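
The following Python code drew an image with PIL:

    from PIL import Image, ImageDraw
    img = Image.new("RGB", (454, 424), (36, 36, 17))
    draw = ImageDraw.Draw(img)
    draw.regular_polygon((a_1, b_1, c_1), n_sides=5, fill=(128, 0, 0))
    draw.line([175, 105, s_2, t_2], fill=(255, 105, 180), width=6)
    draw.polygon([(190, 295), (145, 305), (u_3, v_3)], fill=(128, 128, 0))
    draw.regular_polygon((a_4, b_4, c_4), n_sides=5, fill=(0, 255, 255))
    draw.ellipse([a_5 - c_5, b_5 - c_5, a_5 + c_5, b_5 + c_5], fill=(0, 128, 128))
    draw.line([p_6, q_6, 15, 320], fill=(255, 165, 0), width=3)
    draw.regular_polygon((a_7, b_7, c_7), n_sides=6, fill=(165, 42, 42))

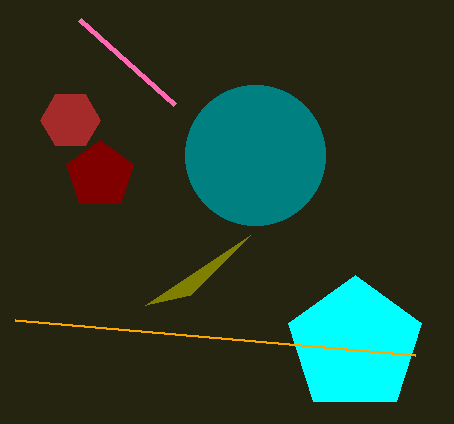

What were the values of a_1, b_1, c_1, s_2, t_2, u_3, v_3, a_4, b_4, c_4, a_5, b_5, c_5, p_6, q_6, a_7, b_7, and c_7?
a_1 = 100, b_1 = 175, c_1 = 35, s_2 = 80, t_2 = 20, u_3 = 250, v_3 = 235, a_4 = 355, b_4 = 345, c_4 = 70, a_5 = 255, b_5 = 155, c_5 = 70, p_6 = 415, q_6 = 355, a_7 = 70, b_7 = 120, c_7 = 30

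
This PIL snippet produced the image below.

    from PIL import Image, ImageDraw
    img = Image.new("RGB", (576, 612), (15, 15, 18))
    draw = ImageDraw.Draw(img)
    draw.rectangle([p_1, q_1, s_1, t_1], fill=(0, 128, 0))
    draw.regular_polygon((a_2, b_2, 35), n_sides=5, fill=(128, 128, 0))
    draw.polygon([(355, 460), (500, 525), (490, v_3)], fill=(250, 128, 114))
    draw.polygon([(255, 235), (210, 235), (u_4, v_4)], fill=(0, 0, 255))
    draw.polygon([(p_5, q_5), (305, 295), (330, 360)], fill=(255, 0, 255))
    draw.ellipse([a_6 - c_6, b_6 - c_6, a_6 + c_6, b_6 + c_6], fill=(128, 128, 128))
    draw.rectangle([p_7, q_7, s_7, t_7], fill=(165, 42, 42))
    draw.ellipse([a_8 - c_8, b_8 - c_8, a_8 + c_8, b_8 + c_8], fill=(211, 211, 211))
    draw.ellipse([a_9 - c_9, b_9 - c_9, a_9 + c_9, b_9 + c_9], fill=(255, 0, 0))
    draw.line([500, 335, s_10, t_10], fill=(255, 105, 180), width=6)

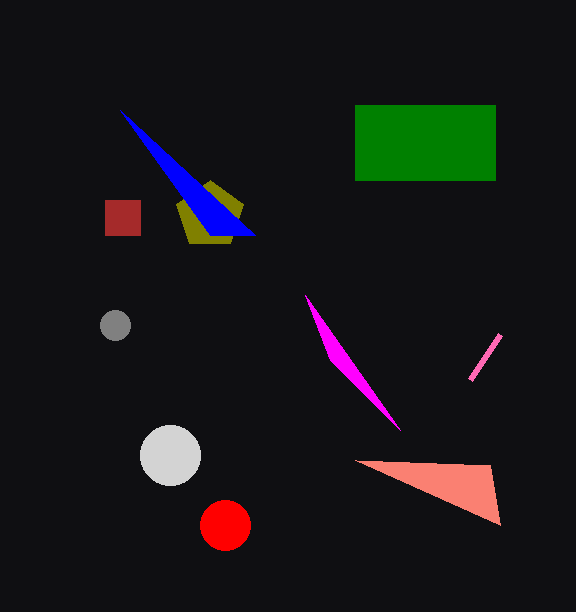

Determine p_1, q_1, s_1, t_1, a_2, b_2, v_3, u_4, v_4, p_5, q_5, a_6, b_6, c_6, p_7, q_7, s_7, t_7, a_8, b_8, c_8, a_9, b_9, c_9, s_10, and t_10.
p_1 = 355, q_1 = 105, s_1 = 495, t_1 = 180, a_2 = 210, b_2 = 215, v_3 = 465, u_4 = 120, v_4 = 110, p_5 = 400, q_5 = 430, a_6 = 115, b_6 = 325, c_6 = 15, p_7 = 105, q_7 = 200, s_7 = 140, t_7 = 235, a_8 = 170, b_8 = 455, c_8 = 30, a_9 = 225, b_9 = 525, c_9 = 25, s_10 = 470, t_10 = 380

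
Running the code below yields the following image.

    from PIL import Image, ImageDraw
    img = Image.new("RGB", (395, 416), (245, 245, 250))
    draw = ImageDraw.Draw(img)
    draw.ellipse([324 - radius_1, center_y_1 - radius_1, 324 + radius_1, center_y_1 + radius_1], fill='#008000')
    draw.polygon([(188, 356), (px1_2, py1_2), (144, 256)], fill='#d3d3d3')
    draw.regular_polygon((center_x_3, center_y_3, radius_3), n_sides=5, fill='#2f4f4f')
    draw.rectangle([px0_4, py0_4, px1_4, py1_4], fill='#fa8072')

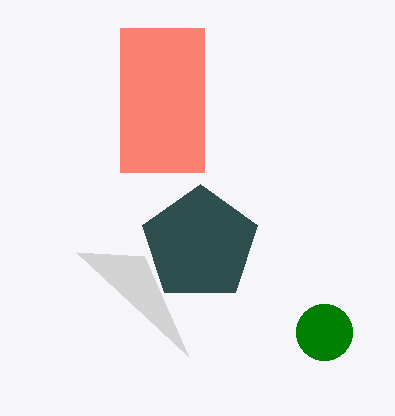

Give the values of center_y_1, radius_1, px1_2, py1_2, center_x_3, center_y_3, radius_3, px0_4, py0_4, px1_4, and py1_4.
center_y_1 = 332; radius_1 = 28; px1_2 = 76; py1_2 = 252; center_x_3 = 200; center_y_3 = 244; radius_3 = 60; px0_4 = 120; py0_4 = 28; px1_4 = 204; py1_4 = 172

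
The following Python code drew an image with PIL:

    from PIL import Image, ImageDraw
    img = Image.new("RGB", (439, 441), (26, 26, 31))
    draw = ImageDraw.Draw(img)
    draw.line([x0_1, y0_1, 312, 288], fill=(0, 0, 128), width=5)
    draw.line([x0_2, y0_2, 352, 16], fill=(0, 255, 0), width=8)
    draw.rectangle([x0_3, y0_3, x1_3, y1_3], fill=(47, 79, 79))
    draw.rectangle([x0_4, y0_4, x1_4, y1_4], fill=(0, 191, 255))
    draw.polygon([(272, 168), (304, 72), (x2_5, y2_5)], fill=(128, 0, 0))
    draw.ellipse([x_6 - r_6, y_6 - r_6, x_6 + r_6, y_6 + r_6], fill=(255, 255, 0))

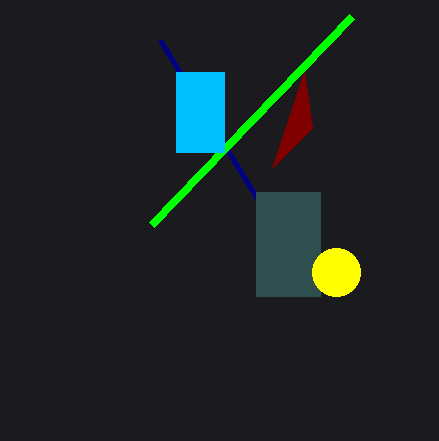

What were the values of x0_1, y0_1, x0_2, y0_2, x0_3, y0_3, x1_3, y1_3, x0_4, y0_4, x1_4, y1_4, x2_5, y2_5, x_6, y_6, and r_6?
x0_1 = 160, y0_1 = 40, x0_2 = 152, y0_2 = 224, x0_3 = 256, y0_3 = 192, x1_3 = 320, y1_3 = 296, x0_4 = 176, y0_4 = 72, x1_4 = 224, y1_4 = 152, x2_5 = 312, y2_5 = 128, x_6 = 336, y_6 = 272, r_6 = 24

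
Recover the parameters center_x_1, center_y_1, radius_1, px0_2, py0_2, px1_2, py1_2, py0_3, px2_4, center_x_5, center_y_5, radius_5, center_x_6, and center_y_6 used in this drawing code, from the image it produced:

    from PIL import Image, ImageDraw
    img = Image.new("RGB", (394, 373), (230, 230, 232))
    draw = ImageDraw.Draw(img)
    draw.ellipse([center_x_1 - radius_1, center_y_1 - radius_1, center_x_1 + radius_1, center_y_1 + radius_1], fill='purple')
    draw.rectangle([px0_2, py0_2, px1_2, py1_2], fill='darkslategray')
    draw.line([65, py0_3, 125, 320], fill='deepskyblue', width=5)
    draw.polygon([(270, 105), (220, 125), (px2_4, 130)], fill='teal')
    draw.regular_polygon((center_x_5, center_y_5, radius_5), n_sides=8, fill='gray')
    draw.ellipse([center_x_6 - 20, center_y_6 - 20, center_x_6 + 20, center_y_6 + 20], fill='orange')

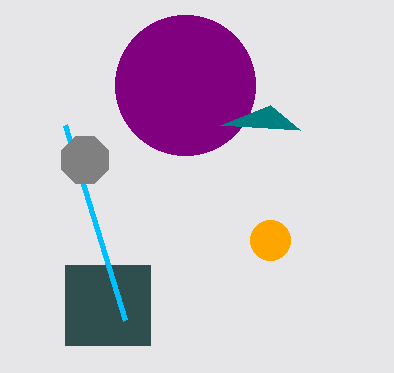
center_x_1 = 185
center_y_1 = 85
radius_1 = 70
px0_2 = 65
py0_2 = 265
px1_2 = 150
py1_2 = 345
py0_3 = 125
px2_4 = 300
center_x_5 = 85
center_y_5 = 160
radius_5 = 25
center_x_6 = 270
center_y_6 = 240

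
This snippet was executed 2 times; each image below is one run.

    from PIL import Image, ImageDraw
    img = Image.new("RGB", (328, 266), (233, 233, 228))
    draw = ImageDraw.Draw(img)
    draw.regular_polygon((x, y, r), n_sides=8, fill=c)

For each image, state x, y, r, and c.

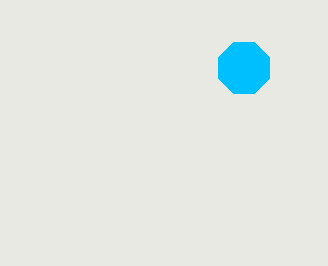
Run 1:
x = 244
y = 68
r = 28
c = 'deepskyblue'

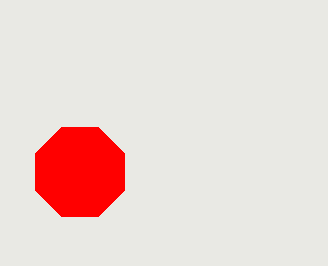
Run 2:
x = 80
y = 172
r = 48
c = 'red'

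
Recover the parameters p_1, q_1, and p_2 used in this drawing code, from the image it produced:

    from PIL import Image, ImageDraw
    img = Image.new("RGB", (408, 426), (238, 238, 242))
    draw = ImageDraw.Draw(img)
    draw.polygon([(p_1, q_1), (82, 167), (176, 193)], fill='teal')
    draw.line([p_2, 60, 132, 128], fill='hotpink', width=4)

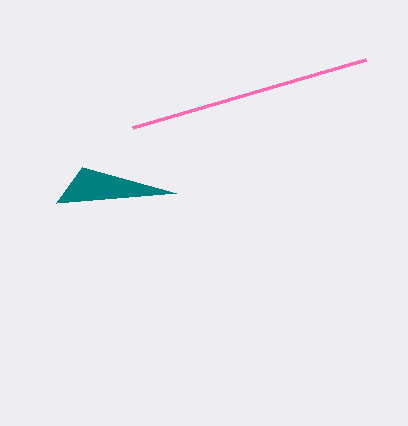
p_1 = 56, q_1 = 203, p_2 = 365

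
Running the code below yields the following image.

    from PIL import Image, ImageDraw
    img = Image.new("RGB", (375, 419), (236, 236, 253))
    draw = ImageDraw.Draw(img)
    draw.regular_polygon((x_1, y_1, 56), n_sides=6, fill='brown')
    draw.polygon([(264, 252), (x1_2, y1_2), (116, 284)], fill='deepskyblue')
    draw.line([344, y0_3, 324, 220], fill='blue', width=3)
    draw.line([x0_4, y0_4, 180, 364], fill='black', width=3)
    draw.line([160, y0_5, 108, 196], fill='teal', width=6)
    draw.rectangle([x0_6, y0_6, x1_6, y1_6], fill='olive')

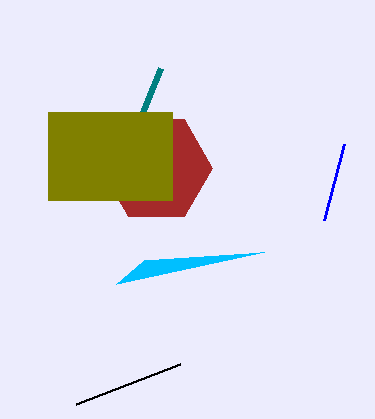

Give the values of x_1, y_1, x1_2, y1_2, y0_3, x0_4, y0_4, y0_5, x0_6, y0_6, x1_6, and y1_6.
x_1 = 156, y_1 = 168, x1_2 = 144, y1_2 = 260, y0_3 = 144, x0_4 = 76, y0_4 = 404, y0_5 = 68, x0_6 = 48, y0_6 = 112, x1_6 = 172, y1_6 = 200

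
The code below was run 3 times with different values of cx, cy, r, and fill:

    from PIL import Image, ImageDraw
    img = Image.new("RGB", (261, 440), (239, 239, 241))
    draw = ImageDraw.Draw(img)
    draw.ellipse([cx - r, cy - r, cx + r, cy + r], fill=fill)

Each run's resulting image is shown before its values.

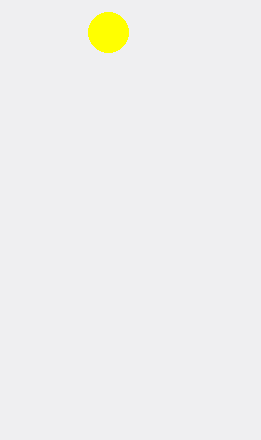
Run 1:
cx = 108, cy = 32, r = 20, fill = 'yellow'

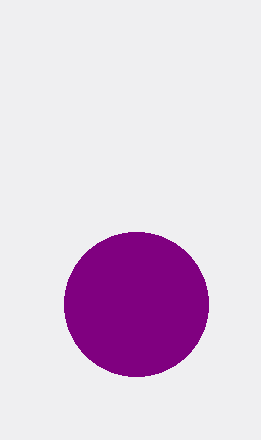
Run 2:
cx = 136
cy = 304
r = 72
fill = 'purple'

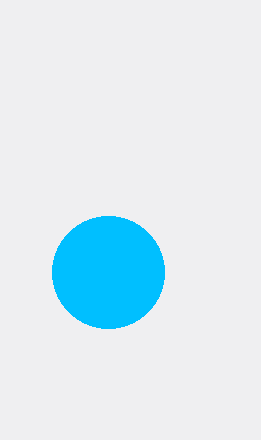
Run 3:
cx = 108; cy = 272; r = 56; fill = 'deepskyblue'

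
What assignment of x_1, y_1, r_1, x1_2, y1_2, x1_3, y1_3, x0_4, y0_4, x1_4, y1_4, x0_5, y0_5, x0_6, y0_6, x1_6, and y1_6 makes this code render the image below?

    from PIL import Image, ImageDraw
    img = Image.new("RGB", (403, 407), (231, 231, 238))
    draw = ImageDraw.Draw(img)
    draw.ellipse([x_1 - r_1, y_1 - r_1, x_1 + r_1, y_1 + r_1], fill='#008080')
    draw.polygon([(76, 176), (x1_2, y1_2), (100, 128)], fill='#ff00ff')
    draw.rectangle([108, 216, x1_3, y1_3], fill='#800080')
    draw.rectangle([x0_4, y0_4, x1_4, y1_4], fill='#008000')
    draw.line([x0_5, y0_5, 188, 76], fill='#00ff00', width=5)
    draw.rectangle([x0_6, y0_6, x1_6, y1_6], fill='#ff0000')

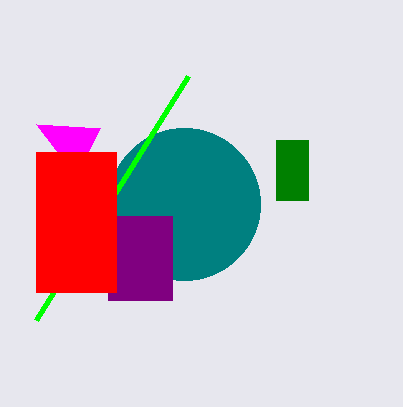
x_1 = 184, y_1 = 204, r_1 = 76, x1_2 = 36, y1_2 = 124, x1_3 = 172, y1_3 = 300, x0_4 = 276, y0_4 = 140, x1_4 = 308, y1_4 = 200, x0_5 = 36, y0_5 = 320, x0_6 = 36, y0_6 = 152, x1_6 = 116, y1_6 = 292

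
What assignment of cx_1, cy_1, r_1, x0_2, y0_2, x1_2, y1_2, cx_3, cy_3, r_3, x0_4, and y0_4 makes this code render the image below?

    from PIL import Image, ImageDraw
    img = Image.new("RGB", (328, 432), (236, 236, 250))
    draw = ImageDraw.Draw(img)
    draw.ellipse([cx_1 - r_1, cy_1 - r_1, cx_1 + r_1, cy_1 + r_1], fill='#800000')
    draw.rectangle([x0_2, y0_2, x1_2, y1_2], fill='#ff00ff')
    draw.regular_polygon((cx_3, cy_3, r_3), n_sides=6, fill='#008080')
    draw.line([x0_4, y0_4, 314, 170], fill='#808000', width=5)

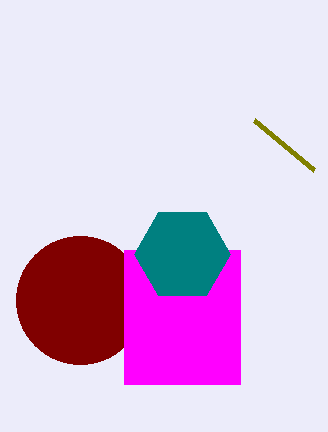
cx_1 = 80; cy_1 = 300; r_1 = 64; x0_2 = 124; y0_2 = 250; x1_2 = 240; y1_2 = 384; cx_3 = 182; cy_3 = 254; r_3 = 48; x0_4 = 254; y0_4 = 120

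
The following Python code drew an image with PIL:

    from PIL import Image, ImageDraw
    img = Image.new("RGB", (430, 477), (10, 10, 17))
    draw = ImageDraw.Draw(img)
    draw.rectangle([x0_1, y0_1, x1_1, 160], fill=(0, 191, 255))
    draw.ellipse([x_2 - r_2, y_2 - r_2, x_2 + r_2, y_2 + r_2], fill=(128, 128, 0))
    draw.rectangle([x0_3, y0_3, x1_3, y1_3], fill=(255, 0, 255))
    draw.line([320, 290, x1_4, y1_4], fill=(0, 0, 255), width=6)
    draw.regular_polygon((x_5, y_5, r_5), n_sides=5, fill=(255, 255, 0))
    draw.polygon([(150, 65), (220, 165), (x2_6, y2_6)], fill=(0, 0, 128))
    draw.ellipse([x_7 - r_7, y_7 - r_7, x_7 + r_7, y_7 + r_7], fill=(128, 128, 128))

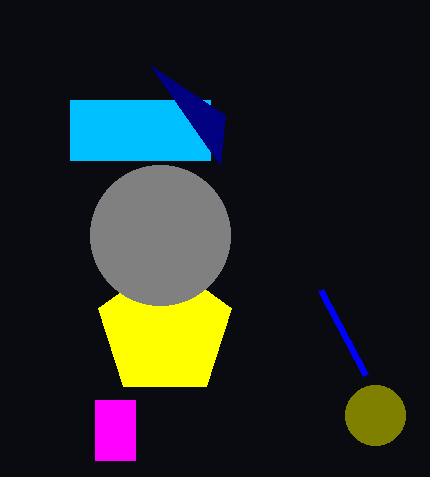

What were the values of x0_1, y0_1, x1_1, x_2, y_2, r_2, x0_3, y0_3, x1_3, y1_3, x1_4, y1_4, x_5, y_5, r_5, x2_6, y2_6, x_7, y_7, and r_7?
x0_1 = 70
y0_1 = 100
x1_1 = 210
x_2 = 375
y_2 = 415
r_2 = 30
x0_3 = 95
y0_3 = 400
x1_3 = 135
y1_3 = 460
x1_4 = 365
y1_4 = 375
x_5 = 165
y_5 = 330
r_5 = 70
x2_6 = 225
y2_6 = 115
x_7 = 160
y_7 = 235
r_7 = 70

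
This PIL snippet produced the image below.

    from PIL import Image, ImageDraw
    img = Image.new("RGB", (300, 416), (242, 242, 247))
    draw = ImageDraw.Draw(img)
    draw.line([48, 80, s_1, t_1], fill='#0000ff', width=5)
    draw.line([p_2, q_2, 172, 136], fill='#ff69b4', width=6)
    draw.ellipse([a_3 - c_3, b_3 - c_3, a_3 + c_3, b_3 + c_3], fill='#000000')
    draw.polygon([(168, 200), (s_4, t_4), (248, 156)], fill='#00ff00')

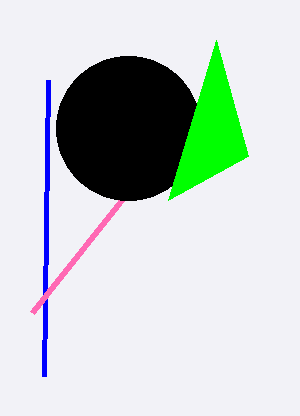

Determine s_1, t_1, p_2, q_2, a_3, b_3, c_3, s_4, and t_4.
s_1 = 44
t_1 = 376
p_2 = 32
q_2 = 312
a_3 = 128
b_3 = 128
c_3 = 72
s_4 = 216
t_4 = 40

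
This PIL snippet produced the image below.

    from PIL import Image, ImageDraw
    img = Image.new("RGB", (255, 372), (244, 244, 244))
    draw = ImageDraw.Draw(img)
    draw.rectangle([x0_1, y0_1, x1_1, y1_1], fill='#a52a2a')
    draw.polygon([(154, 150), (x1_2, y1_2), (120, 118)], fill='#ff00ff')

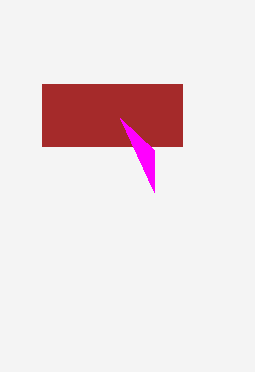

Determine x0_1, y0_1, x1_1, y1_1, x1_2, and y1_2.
x0_1 = 42
y0_1 = 84
x1_1 = 182
y1_1 = 146
x1_2 = 154
y1_2 = 192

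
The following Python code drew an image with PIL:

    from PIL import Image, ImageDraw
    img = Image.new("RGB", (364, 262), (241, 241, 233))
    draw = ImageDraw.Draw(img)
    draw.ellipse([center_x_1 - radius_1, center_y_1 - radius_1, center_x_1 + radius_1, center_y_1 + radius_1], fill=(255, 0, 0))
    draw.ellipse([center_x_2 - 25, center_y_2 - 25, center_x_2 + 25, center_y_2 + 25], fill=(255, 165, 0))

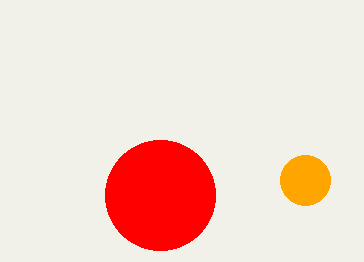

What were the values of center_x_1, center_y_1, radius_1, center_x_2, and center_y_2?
center_x_1 = 160; center_y_1 = 195; radius_1 = 55; center_x_2 = 305; center_y_2 = 180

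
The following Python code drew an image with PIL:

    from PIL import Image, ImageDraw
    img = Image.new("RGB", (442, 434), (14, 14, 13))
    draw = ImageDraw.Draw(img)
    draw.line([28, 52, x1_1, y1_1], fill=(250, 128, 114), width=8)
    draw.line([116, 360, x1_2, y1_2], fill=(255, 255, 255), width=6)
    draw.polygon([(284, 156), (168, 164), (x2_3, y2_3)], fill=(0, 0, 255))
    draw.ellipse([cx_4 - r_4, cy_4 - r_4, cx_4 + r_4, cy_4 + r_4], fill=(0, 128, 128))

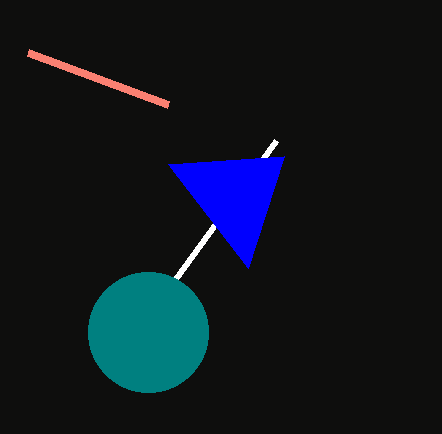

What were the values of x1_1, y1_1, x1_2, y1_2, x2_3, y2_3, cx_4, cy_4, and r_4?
x1_1 = 168
y1_1 = 104
x1_2 = 276
y1_2 = 140
x2_3 = 248
y2_3 = 268
cx_4 = 148
cy_4 = 332
r_4 = 60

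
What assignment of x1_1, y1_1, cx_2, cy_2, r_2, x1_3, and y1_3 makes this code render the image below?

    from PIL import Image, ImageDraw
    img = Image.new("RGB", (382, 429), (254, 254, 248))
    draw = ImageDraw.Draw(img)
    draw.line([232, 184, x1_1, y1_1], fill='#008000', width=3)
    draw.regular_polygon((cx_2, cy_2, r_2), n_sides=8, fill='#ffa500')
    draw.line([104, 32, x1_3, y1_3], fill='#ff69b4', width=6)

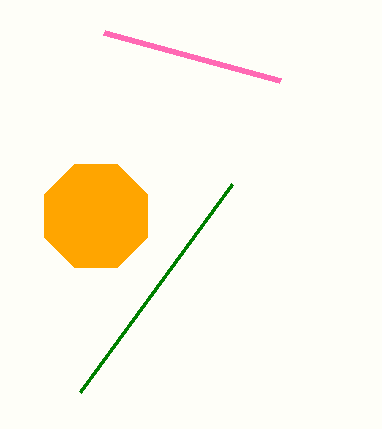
x1_1 = 80
y1_1 = 392
cx_2 = 96
cy_2 = 216
r_2 = 56
x1_3 = 280
y1_3 = 80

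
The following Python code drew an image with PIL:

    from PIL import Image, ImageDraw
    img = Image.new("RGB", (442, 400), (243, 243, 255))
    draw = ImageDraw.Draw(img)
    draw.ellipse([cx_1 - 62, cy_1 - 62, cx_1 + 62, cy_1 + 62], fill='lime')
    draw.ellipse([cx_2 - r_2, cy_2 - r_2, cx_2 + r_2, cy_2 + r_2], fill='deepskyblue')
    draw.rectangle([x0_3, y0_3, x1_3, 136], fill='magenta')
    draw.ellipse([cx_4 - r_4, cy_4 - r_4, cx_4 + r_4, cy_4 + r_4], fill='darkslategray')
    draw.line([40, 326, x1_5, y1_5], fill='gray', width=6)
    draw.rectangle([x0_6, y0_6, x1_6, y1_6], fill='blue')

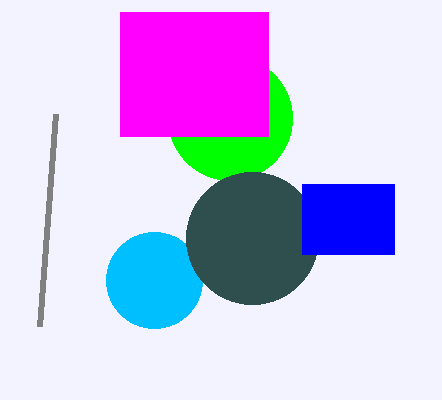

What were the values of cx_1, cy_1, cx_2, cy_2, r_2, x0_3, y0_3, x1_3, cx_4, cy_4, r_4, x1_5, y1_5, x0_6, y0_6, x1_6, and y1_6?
cx_1 = 230
cy_1 = 118
cx_2 = 154
cy_2 = 280
r_2 = 48
x0_3 = 120
y0_3 = 12
x1_3 = 268
cx_4 = 252
cy_4 = 238
r_4 = 66
x1_5 = 56
y1_5 = 114
x0_6 = 302
y0_6 = 184
x1_6 = 394
y1_6 = 254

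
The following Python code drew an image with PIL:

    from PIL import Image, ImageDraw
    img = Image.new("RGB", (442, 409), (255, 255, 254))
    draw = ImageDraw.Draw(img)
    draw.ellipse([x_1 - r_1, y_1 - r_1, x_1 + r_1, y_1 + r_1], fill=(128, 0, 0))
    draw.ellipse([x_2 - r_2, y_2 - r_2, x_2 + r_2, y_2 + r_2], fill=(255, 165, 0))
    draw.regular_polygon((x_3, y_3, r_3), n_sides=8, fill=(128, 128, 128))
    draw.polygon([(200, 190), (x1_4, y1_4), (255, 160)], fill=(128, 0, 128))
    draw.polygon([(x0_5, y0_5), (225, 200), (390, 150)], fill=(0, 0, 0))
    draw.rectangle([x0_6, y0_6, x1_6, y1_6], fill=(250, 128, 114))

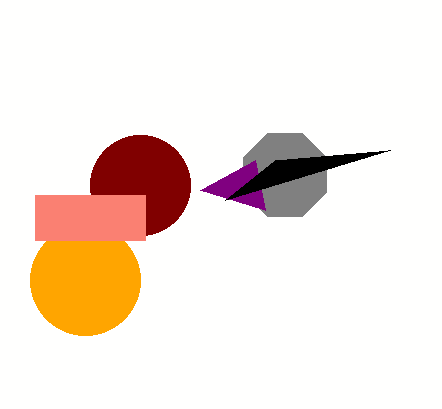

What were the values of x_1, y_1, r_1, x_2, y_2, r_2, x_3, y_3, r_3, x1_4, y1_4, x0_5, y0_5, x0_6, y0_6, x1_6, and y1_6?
x_1 = 140
y_1 = 185
r_1 = 50
x_2 = 85
y_2 = 280
r_2 = 55
x_3 = 285
y_3 = 175
r_3 = 45
x1_4 = 265
y1_4 = 210
x0_5 = 275
y0_5 = 160
x0_6 = 35
y0_6 = 195
x1_6 = 145
y1_6 = 240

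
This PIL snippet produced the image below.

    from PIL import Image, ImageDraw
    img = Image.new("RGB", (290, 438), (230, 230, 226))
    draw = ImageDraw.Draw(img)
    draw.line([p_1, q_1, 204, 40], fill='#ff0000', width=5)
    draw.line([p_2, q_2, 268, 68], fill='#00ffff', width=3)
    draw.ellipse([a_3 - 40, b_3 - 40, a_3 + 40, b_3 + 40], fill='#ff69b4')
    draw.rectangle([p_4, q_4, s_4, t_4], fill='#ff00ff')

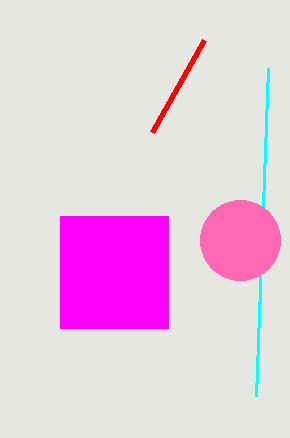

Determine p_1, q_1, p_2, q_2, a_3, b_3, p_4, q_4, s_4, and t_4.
p_1 = 152
q_1 = 132
p_2 = 256
q_2 = 396
a_3 = 240
b_3 = 240
p_4 = 60
q_4 = 216
s_4 = 168
t_4 = 328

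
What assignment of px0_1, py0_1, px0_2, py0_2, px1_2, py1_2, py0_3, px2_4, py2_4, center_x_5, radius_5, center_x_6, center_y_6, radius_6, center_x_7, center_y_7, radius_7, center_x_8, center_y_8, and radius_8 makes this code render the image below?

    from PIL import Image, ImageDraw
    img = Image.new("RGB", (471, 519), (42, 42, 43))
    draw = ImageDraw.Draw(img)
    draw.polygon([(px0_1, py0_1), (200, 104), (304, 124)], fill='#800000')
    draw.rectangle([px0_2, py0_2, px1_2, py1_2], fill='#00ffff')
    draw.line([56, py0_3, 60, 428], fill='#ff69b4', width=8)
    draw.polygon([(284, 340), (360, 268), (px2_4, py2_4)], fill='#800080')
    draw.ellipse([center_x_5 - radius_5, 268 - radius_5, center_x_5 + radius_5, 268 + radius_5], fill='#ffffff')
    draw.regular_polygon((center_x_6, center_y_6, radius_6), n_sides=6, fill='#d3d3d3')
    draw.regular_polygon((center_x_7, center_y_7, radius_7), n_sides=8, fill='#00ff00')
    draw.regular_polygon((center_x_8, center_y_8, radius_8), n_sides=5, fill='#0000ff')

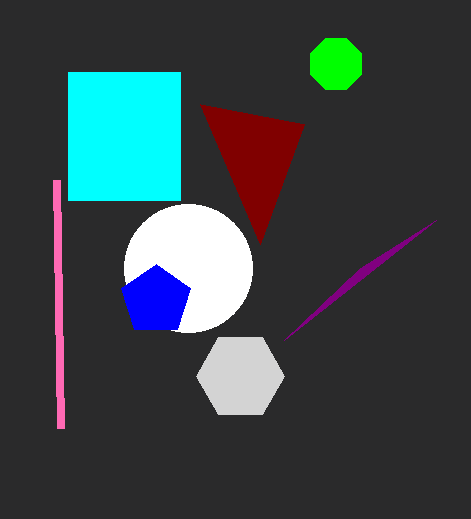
px0_1 = 260, py0_1 = 244, px0_2 = 68, py0_2 = 72, px1_2 = 180, py1_2 = 200, py0_3 = 180, px2_4 = 436, py2_4 = 220, center_x_5 = 188, radius_5 = 64, center_x_6 = 240, center_y_6 = 376, radius_6 = 44, center_x_7 = 336, center_y_7 = 64, radius_7 = 28, center_x_8 = 156, center_y_8 = 300, radius_8 = 36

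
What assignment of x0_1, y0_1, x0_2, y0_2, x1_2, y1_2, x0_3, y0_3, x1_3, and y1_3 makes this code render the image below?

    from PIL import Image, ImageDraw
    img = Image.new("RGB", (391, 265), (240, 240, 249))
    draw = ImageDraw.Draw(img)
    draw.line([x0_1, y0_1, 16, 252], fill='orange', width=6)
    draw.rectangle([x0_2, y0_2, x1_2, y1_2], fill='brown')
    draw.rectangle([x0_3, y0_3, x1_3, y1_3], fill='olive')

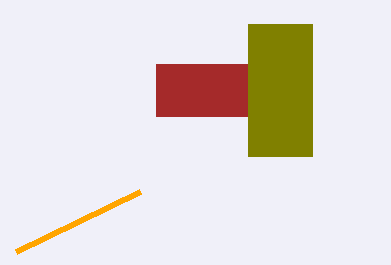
x0_1 = 140
y0_1 = 192
x0_2 = 156
y0_2 = 64
x1_2 = 248
y1_2 = 116
x0_3 = 248
y0_3 = 24
x1_3 = 312
y1_3 = 156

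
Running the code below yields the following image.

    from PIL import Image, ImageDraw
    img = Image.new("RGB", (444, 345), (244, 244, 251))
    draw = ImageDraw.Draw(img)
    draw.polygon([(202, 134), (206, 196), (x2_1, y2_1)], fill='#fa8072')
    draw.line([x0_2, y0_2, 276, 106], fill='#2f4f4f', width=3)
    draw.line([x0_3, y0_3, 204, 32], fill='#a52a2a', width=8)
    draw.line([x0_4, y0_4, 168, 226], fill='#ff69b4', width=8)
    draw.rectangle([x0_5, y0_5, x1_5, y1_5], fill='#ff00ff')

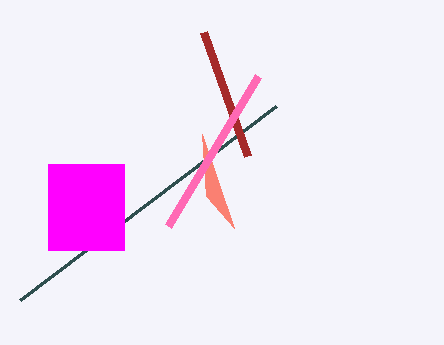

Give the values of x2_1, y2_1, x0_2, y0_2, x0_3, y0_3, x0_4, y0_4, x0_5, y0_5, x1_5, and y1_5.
x2_1 = 234; y2_1 = 228; x0_2 = 20; y0_2 = 300; x0_3 = 248; y0_3 = 156; x0_4 = 258; y0_4 = 76; x0_5 = 48; y0_5 = 164; x1_5 = 124; y1_5 = 250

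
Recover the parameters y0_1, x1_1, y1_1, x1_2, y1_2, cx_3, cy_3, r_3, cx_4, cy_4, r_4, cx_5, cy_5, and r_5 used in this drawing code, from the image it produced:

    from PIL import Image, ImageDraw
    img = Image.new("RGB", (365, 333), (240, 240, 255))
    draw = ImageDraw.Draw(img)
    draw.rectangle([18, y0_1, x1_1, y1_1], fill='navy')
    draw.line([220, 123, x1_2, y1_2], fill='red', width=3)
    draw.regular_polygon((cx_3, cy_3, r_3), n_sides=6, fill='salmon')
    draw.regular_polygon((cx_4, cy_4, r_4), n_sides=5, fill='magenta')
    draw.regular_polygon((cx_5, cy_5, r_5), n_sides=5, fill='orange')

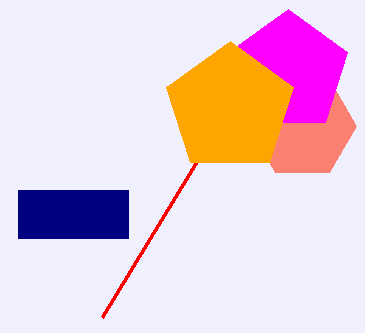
y0_1 = 190; x1_1 = 128; y1_1 = 238; x1_2 = 102; y1_2 = 317; cx_3 = 302; cy_3 = 126; r_3 = 54; cx_4 = 288; cy_4 = 72; r_4 = 63; cx_5 = 230; cy_5 = 108; r_5 = 67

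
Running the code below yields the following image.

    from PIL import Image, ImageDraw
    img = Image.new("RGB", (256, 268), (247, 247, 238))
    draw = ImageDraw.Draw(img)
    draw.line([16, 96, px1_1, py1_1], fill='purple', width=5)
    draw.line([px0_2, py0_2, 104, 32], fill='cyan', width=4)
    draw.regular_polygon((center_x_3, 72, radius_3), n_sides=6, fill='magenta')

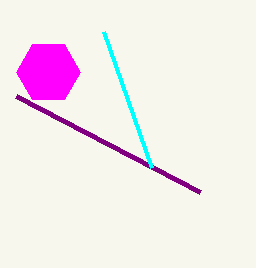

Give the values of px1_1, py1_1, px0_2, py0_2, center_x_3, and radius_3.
px1_1 = 200
py1_1 = 192
px0_2 = 152
py0_2 = 168
center_x_3 = 48
radius_3 = 32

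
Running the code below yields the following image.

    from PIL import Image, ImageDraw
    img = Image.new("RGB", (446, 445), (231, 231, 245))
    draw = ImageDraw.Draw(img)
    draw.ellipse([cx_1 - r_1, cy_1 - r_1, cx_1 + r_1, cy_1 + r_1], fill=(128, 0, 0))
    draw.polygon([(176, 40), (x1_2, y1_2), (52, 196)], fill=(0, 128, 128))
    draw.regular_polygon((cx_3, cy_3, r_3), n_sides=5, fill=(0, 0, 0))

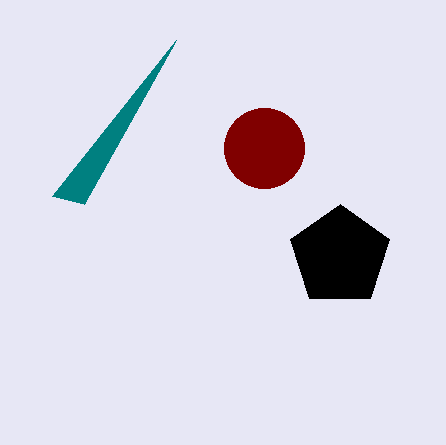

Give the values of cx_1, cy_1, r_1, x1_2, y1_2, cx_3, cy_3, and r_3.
cx_1 = 264; cy_1 = 148; r_1 = 40; x1_2 = 84; y1_2 = 204; cx_3 = 340; cy_3 = 256; r_3 = 52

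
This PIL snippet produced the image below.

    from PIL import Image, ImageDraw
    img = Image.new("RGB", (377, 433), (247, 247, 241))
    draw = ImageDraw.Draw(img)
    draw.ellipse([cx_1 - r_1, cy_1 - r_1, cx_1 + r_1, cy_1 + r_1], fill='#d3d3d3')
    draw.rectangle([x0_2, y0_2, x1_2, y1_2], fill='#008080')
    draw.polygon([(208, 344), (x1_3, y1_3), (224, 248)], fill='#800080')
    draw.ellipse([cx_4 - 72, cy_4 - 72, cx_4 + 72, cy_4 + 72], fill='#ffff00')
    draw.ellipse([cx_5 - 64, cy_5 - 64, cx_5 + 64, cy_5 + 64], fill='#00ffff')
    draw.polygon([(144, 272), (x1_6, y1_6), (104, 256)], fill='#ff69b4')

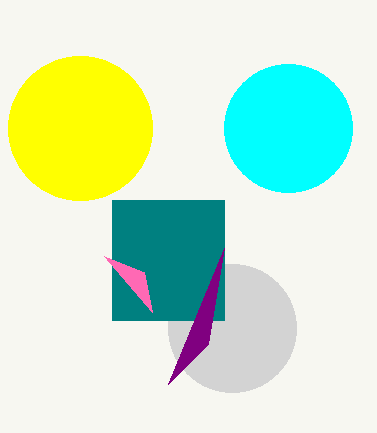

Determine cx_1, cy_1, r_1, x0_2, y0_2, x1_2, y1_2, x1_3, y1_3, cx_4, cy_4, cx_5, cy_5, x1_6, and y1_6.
cx_1 = 232, cy_1 = 328, r_1 = 64, x0_2 = 112, y0_2 = 200, x1_2 = 224, y1_2 = 320, x1_3 = 168, y1_3 = 384, cx_4 = 80, cy_4 = 128, cx_5 = 288, cy_5 = 128, x1_6 = 152, y1_6 = 312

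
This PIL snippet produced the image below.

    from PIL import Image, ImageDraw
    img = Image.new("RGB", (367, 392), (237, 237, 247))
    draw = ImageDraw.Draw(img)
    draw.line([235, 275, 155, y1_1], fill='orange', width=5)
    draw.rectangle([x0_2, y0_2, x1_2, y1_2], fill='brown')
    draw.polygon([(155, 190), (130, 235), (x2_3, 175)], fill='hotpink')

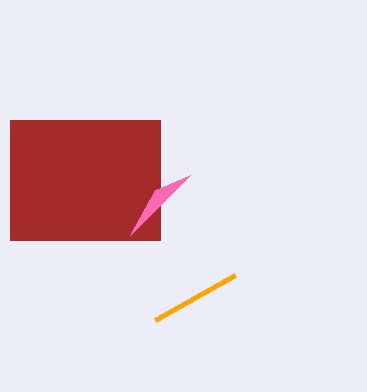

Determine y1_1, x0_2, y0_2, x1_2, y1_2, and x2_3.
y1_1 = 320; x0_2 = 10; y0_2 = 120; x1_2 = 160; y1_2 = 240; x2_3 = 190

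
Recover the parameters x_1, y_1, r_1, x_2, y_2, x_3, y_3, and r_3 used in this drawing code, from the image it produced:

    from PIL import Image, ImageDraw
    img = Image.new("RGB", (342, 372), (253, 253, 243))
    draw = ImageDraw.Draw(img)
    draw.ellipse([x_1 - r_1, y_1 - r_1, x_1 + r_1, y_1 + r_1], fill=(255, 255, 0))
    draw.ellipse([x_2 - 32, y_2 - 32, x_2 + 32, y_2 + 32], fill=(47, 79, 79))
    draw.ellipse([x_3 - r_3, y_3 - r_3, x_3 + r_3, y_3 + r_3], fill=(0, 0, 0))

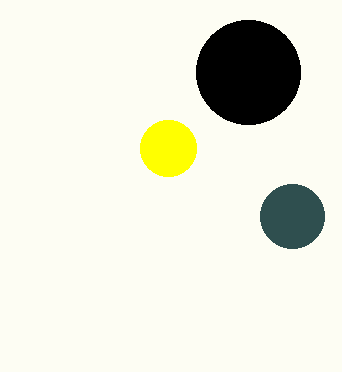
x_1 = 168, y_1 = 148, r_1 = 28, x_2 = 292, y_2 = 216, x_3 = 248, y_3 = 72, r_3 = 52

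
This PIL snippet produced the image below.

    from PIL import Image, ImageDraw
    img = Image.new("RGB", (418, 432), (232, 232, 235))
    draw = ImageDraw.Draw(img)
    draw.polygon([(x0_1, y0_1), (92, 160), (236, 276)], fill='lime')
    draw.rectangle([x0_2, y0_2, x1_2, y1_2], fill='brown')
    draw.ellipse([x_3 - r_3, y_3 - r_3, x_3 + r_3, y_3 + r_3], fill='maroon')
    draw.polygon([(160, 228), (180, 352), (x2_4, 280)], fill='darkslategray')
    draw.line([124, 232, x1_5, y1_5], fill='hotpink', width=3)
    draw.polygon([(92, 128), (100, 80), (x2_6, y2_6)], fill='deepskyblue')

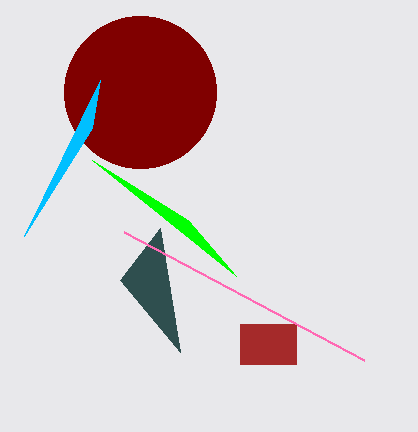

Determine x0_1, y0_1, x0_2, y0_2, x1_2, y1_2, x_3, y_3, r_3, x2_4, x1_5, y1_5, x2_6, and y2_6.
x0_1 = 188; y0_1 = 220; x0_2 = 240; y0_2 = 324; x1_2 = 296; y1_2 = 364; x_3 = 140; y_3 = 92; r_3 = 76; x2_4 = 120; x1_5 = 364; y1_5 = 360; x2_6 = 24; y2_6 = 236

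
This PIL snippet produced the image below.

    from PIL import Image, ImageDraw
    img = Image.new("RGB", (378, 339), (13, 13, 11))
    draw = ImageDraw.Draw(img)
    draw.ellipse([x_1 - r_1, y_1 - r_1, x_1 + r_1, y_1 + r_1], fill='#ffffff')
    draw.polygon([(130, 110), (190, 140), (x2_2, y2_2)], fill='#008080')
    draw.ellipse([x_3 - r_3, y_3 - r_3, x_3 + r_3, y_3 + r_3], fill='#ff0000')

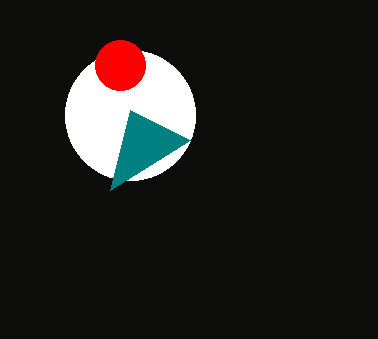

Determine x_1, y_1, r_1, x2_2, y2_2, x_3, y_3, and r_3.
x_1 = 130, y_1 = 115, r_1 = 65, x2_2 = 110, y2_2 = 190, x_3 = 120, y_3 = 65, r_3 = 25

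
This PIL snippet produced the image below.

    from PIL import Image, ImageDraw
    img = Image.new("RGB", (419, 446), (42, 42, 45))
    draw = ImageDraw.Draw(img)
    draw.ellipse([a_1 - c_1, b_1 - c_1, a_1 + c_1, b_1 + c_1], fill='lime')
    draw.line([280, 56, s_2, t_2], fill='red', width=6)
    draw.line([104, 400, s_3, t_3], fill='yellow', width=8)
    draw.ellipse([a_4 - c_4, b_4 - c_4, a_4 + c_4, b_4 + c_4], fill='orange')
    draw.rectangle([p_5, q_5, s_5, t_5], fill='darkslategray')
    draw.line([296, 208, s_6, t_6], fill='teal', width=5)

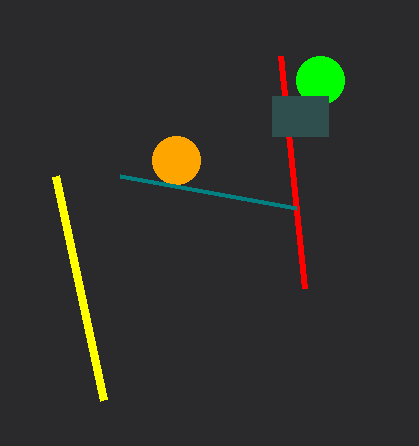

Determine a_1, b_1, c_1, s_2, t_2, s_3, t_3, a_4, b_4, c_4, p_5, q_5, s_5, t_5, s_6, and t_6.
a_1 = 320
b_1 = 80
c_1 = 24
s_2 = 304
t_2 = 288
s_3 = 56
t_3 = 176
a_4 = 176
b_4 = 160
c_4 = 24
p_5 = 272
q_5 = 96
s_5 = 328
t_5 = 136
s_6 = 120
t_6 = 176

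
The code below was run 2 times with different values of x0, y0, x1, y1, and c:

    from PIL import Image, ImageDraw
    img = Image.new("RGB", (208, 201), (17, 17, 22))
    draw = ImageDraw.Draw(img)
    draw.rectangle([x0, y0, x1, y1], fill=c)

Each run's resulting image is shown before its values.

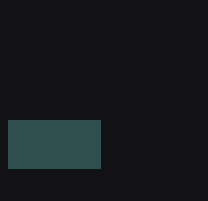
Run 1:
x0 = 8, y0 = 120, x1 = 100, y1 = 168, c = 'darkslategray'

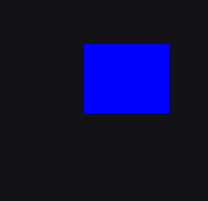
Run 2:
x0 = 84; y0 = 44; x1 = 168; y1 = 112; c = 'blue'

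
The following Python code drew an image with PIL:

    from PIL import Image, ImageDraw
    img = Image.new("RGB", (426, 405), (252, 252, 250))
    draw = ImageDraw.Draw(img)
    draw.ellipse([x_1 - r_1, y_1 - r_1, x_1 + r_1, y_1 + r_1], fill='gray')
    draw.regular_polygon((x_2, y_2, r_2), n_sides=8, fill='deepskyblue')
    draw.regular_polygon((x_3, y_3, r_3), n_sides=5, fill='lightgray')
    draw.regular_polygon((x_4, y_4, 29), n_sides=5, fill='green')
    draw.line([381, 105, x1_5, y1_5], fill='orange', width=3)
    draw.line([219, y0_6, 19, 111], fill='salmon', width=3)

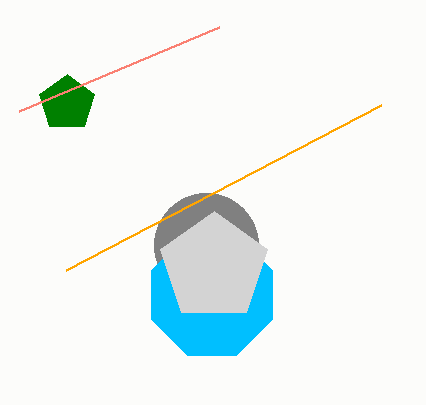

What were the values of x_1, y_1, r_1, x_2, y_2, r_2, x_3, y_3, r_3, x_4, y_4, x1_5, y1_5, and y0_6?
x_1 = 206; y_1 = 245; r_1 = 52; x_2 = 212; y_2 = 295; r_2 = 65; x_3 = 214; y_3 = 267; r_3 = 56; x_4 = 67; y_4 = 103; x1_5 = 66; y1_5 = 270; y0_6 = 27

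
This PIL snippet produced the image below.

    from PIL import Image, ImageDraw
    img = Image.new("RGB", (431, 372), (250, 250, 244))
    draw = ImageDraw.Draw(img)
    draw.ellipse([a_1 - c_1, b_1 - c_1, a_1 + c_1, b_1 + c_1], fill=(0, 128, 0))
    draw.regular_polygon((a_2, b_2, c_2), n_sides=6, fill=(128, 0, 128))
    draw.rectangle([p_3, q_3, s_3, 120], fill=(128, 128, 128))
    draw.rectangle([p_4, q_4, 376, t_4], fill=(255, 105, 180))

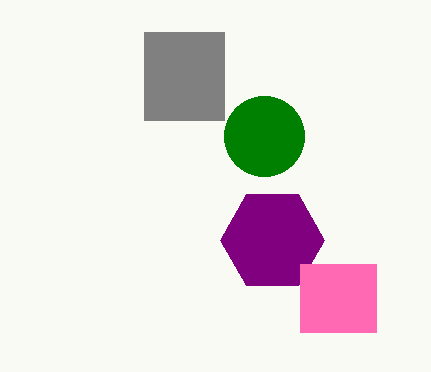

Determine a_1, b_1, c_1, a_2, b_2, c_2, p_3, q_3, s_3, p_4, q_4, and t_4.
a_1 = 264
b_1 = 136
c_1 = 40
a_2 = 272
b_2 = 240
c_2 = 52
p_3 = 144
q_3 = 32
s_3 = 224
p_4 = 300
q_4 = 264
t_4 = 332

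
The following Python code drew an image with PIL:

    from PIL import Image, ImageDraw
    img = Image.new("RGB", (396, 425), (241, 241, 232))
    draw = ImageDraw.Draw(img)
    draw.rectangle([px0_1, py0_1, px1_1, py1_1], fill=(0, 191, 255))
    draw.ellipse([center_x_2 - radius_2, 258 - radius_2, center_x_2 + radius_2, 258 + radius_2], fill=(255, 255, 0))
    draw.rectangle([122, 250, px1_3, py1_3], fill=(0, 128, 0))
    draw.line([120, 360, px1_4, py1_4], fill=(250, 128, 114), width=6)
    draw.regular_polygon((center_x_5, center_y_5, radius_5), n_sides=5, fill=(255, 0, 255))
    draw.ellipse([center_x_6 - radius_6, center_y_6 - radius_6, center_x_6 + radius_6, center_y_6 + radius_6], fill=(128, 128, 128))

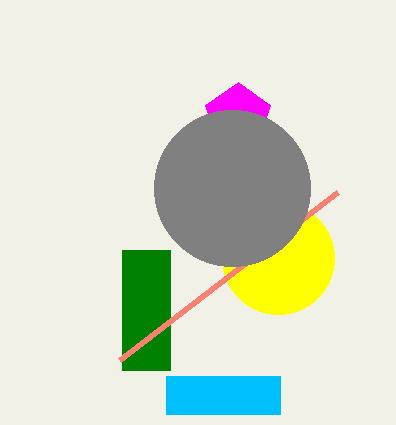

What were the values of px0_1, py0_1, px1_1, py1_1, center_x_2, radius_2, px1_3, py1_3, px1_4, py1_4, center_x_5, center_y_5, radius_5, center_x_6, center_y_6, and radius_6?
px0_1 = 166, py0_1 = 376, px1_1 = 280, py1_1 = 414, center_x_2 = 278, radius_2 = 56, px1_3 = 170, py1_3 = 370, px1_4 = 338, py1_4 = 192, center_x_5 = 238, center_y_5 = 116, radius_5 = 34, center_x_6 = 232, center_y_6 = 188, radius_6 = 78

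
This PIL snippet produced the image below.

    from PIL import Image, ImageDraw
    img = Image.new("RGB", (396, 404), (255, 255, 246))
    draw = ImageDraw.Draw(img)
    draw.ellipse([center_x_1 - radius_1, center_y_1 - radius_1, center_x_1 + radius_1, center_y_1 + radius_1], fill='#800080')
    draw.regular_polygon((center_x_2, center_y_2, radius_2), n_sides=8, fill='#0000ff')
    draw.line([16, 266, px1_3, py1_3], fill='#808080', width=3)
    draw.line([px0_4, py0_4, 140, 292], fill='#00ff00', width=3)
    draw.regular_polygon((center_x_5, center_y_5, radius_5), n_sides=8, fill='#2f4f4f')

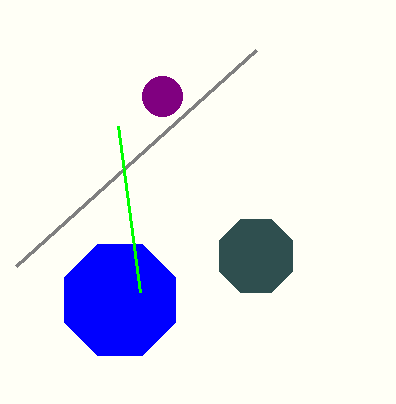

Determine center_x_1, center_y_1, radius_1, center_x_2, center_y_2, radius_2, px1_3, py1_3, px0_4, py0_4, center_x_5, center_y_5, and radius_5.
center_x_1 = 162, center_y_1 = 96, radius_1 = 20, center_x_2 = 120, center_y_2 = 300, radius_2 = 60, px1_3 = 256, py1_3 = 50, px0_4 = 118, py0_4 = 126, center_x_5 = 256, center_y_5 = 256, radius_5 = 40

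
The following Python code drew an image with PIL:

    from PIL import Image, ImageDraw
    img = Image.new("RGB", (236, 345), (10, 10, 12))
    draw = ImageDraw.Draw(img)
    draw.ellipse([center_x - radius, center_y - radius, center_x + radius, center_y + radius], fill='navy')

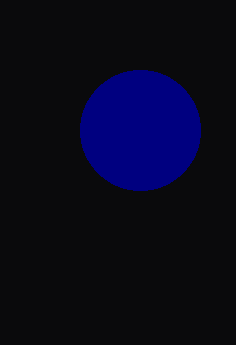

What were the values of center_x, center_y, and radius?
center_x = 140
center_y = 130
radius = 60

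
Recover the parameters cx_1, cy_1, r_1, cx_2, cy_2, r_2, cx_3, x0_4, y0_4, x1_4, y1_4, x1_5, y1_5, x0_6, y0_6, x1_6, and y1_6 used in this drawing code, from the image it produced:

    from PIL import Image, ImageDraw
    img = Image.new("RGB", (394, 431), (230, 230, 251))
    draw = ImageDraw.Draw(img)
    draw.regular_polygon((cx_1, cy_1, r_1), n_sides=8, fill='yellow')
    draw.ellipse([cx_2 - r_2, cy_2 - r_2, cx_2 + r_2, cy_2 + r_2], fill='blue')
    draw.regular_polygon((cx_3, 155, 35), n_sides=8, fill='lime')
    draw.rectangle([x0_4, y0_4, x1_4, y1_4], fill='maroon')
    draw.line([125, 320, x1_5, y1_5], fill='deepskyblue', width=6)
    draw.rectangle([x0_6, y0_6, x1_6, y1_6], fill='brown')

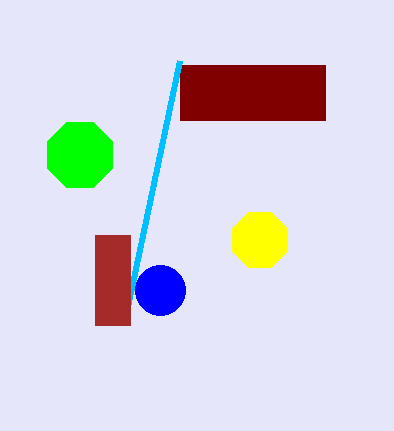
cx_1 = 260; cy_1 = 240; r_1 = 30; cx_2 = 160; cy_2 = 290; r_2 = 25; cx_3 = 80; x0_4 = 180; y0_4 = 65; x1_4 = 325; y1_4 = 120; x1_5 = 180; y1_5 = 60; x0_6 = 95; y0_6 = 235; x1_6 = 130; y1_6 = 325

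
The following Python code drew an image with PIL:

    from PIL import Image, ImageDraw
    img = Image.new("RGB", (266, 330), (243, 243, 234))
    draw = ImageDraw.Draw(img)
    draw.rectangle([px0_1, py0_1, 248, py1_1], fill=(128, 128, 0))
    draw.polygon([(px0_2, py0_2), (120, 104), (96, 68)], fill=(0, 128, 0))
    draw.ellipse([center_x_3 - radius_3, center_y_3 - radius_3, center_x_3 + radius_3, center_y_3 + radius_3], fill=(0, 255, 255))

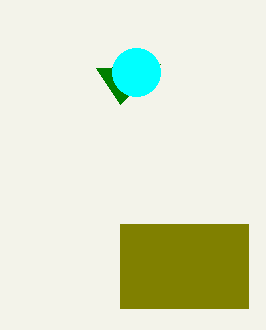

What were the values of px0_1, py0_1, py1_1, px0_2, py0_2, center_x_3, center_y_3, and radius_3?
px0_1 = 120
py0_1 = 224
py1_1 = 308
px0_2 = 160
py0_2 = 64
center_x_3 = 136
center_y_3 = 72
radius_3 = 24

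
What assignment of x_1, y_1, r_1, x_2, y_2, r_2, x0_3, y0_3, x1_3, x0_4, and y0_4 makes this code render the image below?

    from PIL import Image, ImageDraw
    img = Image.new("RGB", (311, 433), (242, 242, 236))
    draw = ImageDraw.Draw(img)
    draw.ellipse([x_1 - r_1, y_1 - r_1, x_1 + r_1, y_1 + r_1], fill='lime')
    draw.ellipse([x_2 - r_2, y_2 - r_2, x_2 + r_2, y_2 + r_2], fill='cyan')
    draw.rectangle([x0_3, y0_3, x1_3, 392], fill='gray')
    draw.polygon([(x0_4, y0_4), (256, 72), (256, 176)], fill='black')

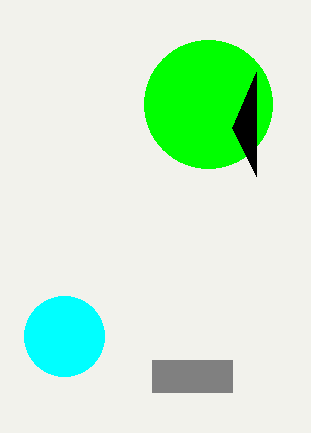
x_1 = 208, y_1 = 104, r_1 = 64, x_2 = 64, y_2 = 336, r_2 = 40, x0_3 = 152, y0_3 = 360, x1_3 = 232, x0_4 = 232, y0_4 = 128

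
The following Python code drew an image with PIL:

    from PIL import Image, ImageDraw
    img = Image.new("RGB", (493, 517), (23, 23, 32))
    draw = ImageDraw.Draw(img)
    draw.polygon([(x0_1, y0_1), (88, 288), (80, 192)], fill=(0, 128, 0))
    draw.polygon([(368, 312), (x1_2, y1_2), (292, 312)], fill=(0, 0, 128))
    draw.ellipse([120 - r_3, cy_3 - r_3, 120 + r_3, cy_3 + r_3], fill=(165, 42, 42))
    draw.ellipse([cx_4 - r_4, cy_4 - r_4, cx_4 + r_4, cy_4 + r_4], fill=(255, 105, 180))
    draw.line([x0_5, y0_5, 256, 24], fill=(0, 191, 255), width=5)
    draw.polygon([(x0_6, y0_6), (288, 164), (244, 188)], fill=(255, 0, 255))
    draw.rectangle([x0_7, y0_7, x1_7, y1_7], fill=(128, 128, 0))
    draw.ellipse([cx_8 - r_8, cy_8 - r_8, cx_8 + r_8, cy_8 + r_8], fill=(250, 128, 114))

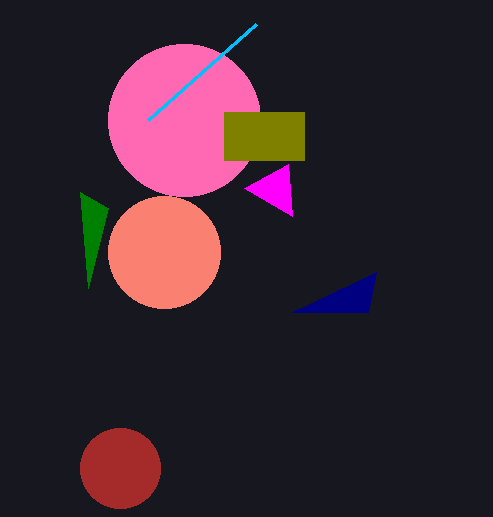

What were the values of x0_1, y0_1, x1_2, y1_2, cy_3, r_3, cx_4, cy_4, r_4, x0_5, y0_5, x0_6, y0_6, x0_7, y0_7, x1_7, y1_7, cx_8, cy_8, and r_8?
x0_1 = 108
y0_1 = 208
x1_2 = 376
y1_2 = 272
cy_3 = 468
r_3 = 40
cx_4 = 184
cy_4 = 120
r_4 = 76
x0_5 = 148
y0_5 = 120
x0_6 = 292
y0_6 = 216
x0_7 = 224
y0_7 = 112
x1_7 = 304
y1_7 = 160
cx_8 = 164
cy_8 = 252
r_8 = 56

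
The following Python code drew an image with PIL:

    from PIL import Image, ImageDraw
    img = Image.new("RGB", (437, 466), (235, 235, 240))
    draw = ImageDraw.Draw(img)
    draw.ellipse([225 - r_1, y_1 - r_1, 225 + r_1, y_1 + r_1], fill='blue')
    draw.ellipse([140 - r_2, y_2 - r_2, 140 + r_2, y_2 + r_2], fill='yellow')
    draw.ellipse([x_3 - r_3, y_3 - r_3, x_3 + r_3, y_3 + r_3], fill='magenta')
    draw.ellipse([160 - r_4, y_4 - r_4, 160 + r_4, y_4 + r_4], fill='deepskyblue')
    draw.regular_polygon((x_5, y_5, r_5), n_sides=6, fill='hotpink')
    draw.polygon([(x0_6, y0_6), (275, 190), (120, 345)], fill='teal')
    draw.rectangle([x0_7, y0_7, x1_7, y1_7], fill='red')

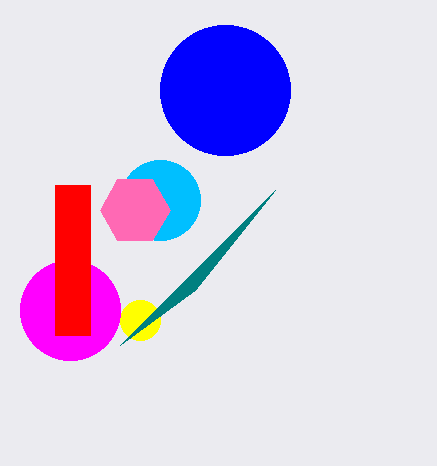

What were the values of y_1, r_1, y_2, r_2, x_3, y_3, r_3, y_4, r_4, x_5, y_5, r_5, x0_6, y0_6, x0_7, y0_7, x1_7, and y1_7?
y_1 = 90, r_1 = 65, y_2 = 320, r_2 = 20, x_3 = 70, y_3 = 310, r_3 = 50, y_4 = 200, r_4 = 40, x_5 = 135, y_5 = 210, r_5 = 35, x0_6 = 195, y0_6 = 290, x0_7 = 55, y0_7 = 185, x1_7 = 90, y1_7 = 335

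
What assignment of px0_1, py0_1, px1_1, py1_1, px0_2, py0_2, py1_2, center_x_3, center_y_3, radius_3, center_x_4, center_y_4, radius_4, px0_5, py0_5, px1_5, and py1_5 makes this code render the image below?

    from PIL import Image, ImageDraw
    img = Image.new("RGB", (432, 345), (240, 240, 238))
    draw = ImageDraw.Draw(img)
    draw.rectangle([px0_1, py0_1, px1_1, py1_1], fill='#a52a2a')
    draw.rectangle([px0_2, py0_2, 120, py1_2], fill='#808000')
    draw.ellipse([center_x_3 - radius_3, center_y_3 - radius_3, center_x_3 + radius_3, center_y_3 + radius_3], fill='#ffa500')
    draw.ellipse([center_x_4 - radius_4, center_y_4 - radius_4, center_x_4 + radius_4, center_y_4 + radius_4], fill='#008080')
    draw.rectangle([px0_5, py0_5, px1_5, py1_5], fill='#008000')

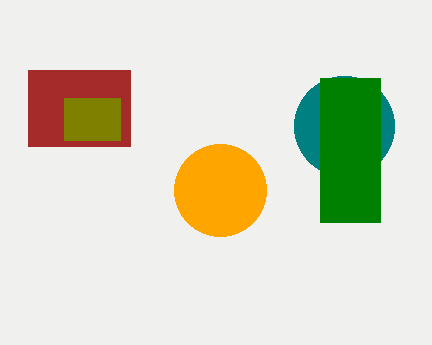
px0_1 = 28; py0_1 = 70; px1_1 = 130; py1_1 = 146; px0_2 = 64; py0_2 = 98; py1_2 = 140; center_x_3 = 220; center_y_3 = 190; radius_3 = 46; center_x_4 = 344; center_y_4 = 126; radius_4 = 50; px0_5 = 320; py0_5 = 78; px1_5 = 380; py1_5 = 222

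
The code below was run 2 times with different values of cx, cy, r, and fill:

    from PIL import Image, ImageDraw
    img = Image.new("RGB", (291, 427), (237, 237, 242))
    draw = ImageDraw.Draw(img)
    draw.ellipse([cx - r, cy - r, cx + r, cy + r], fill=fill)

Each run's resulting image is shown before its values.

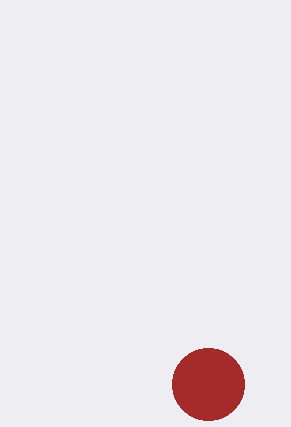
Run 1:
cx = 208
cy = 384
r = 36
fill = 'brown'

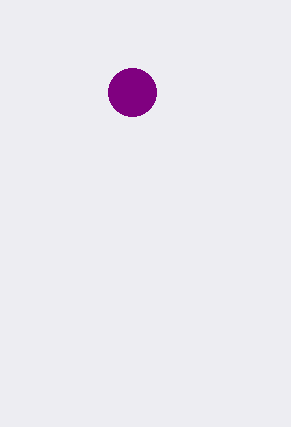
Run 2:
cx = 132, cy = 92, r = 24, fill = 'purple'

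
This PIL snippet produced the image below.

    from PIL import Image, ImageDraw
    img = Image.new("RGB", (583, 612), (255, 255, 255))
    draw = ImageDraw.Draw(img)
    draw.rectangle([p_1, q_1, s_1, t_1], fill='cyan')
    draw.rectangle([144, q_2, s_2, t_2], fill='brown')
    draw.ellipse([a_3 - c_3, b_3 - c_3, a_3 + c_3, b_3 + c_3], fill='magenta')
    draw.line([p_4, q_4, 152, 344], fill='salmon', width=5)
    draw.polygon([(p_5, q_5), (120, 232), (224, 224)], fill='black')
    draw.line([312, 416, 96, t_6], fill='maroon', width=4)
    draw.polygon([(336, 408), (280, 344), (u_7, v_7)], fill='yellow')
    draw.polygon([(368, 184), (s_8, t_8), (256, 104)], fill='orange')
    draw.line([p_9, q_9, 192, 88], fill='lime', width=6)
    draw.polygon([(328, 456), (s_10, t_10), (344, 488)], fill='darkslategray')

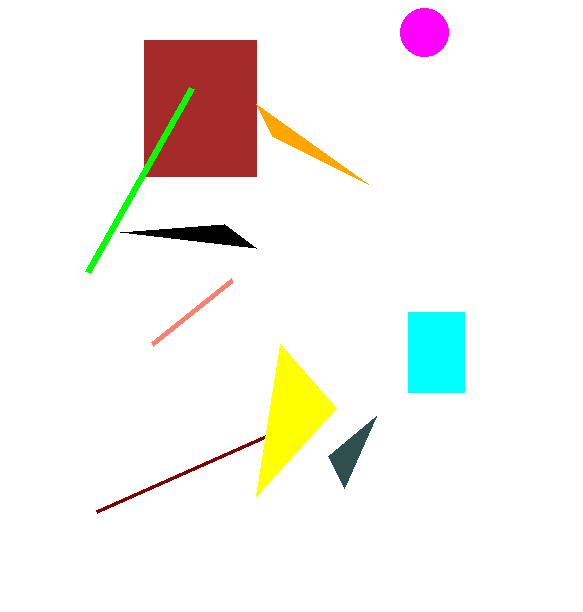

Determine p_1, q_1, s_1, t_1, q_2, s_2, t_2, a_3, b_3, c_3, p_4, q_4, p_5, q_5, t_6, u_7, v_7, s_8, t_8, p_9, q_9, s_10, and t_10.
p_1 = 408, q_1 = 312, s_1 = 464, t_1 = 392, q_2 = 40, s_2 = 256, t_2 = 176, a_3 = 424, b_3 = 32, c_3 = 24, p_4 = 232, q_4 = 280, p_5 = 256, q_5 = 248, t_6 = 512, u_7 = 256, v_7 = 496, s_8 = 272, t_8 = 136, p_9 = 88, q_9 = 272, s_10 = 376, t_10 = 416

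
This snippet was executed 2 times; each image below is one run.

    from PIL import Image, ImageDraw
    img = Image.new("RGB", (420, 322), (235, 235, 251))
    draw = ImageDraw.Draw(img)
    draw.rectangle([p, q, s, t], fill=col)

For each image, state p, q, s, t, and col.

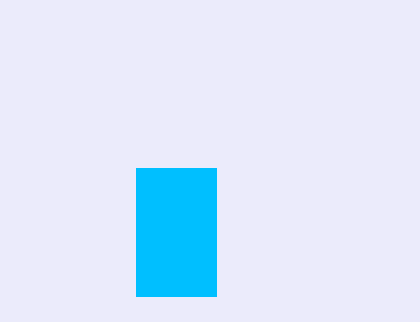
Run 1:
p = 136; q = 168; s = 216; t = 296; col = 'deepskyblue'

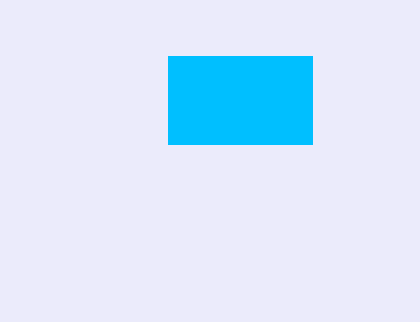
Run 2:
p = 168
q = 56
s = 312
t = 144
col = 'deepskyblue'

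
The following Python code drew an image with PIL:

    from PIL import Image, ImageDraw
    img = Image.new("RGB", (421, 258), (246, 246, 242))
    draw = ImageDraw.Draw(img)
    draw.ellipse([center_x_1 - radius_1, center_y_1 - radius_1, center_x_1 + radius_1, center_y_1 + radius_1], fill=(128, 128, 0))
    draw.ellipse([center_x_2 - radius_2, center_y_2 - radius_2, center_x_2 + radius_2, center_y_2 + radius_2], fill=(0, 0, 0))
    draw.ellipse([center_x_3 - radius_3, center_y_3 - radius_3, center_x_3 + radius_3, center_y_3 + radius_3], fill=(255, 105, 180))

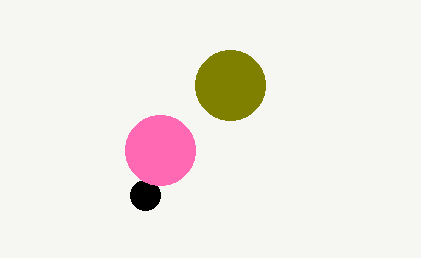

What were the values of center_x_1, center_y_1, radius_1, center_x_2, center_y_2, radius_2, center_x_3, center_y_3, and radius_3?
center_x_1 = 230, center_y_1 = 85, radius_1 = 35, center_x_2 = 145, center_y_2 = 195, radius_2 = 15, center_x_3 = 160, center_y_3 = 150, radius_3 = 35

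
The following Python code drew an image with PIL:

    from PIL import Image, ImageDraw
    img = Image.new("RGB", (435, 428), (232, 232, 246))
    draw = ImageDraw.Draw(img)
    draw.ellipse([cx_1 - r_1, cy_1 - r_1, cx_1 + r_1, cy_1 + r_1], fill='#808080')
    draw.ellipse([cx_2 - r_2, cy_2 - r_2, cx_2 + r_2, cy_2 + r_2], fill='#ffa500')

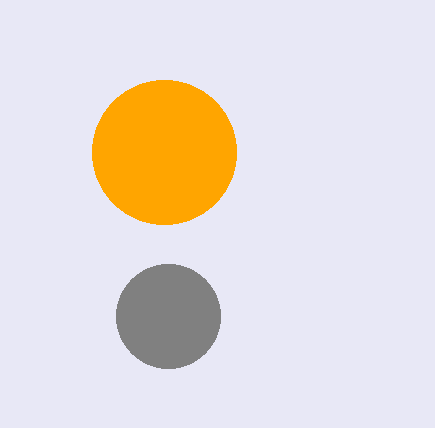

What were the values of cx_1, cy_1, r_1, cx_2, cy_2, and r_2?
cx_1 = 168
cy_1 = 316
r_1 = 52
cx_2 = 164
cy_2 = 152
r_2 = 72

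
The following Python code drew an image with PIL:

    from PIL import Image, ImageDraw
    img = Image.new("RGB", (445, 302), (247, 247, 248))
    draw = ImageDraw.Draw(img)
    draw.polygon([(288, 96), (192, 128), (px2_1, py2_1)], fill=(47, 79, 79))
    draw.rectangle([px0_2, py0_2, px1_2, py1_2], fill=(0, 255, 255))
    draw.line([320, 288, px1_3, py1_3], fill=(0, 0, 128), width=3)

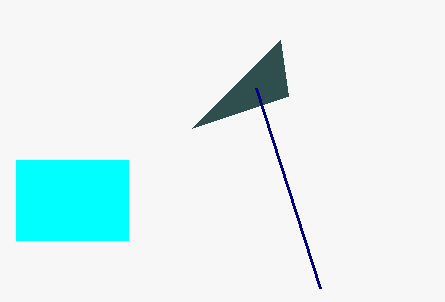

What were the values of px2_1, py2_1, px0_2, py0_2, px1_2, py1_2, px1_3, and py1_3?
px2_1 = 280
py2_1 = 40
px0_2 = 16
py0_2 = 160
px1_2 = 128
py1_2 = 240
px1_3 = 256
py1_3 = 88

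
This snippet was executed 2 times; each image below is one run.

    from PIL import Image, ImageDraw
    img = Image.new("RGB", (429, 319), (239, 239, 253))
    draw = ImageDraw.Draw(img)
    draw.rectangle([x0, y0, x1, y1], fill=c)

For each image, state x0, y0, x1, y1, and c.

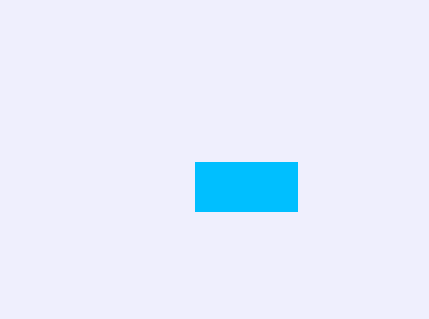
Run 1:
x0 = 195, y0 = 162, x1 = 297, y1 = 211, c = 'deepskyblue'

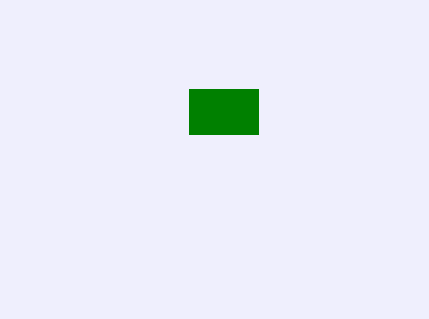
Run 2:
x0 = 189; y0 = 89; x1 = 258; y1 = 134; c = 'green'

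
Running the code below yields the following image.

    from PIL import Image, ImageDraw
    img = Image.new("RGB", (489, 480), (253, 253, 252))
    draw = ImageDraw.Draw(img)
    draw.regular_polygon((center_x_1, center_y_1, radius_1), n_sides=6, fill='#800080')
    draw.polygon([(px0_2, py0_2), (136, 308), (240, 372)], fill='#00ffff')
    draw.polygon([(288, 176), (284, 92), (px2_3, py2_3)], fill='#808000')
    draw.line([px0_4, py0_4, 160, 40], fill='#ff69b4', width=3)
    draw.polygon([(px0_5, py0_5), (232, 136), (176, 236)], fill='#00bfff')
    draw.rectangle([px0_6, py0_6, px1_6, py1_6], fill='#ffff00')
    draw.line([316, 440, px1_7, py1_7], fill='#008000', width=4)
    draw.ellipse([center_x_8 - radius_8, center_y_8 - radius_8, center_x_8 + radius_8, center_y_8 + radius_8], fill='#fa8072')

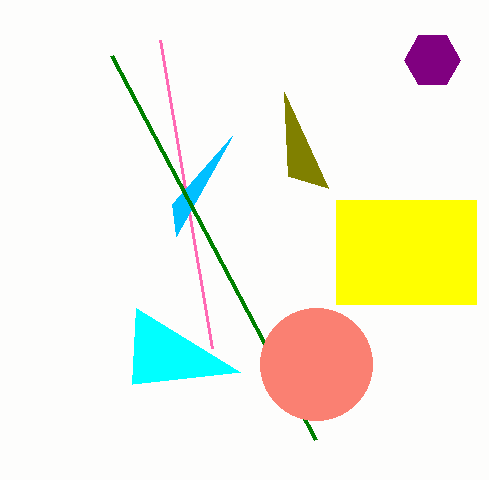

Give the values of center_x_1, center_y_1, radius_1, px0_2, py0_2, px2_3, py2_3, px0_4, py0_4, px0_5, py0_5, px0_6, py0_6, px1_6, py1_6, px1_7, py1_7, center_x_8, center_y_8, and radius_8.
center_x_1 = 432, center_y_1 = 60, radius_1 = 28, px0_2 = 132, py0_2 = 384, px2_3 = 328, py2_3 = 188, px0_4 = 212, py0_4 = 348, px0_5 = 172, py0_5 = 204, px0_6 = 336, py0_6 = 200, px1_6 = 476, py1_6 = 304, px1_7 = 112, py1_7 = 56, center_x_8 = 316, center_y_8 = 364, radius_8 = 56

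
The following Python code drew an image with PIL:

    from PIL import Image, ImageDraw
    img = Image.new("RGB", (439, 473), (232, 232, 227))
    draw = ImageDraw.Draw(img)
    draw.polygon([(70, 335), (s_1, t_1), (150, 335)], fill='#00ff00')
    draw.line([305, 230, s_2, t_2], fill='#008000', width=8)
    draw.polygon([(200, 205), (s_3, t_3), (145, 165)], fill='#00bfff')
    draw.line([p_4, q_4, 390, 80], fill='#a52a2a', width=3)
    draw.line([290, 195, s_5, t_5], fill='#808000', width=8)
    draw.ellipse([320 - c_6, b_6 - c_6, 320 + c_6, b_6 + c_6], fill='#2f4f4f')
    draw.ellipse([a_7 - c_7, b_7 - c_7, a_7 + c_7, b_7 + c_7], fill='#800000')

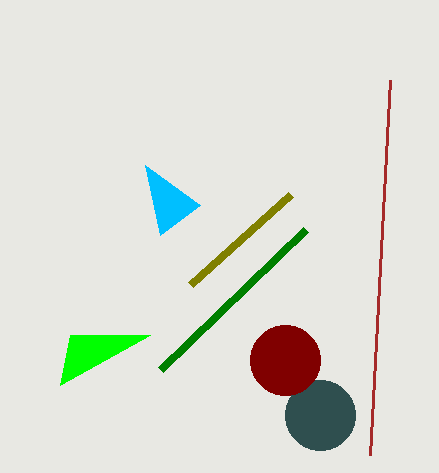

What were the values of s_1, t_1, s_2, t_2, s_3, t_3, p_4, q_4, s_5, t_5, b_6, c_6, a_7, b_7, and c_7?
s_1 = 60
t_1 = 385
s_2 = 160
t_2 = 370
s_3 = 160
t_3 = 235
p_4 = 370
q_4 = 455
s_5 = 190
t_5 = 285
b_6 = 415
c_6 = 35
a_7 = 285
b_7 = 360
c_7 = 35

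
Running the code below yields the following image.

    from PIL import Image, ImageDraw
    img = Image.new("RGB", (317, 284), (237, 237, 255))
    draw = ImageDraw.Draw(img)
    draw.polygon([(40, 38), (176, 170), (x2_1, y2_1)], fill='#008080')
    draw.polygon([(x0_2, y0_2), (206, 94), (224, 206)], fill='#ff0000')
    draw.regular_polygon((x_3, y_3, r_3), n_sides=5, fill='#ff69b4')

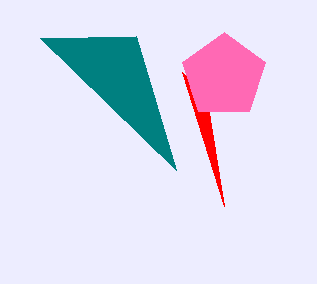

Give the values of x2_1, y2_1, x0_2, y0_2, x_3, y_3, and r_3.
x2_1 = 136
y2_1 = 36
x0_2 = 182
y0_2 = 72
x_3 = 224
y_3 = 76
r_3 = 44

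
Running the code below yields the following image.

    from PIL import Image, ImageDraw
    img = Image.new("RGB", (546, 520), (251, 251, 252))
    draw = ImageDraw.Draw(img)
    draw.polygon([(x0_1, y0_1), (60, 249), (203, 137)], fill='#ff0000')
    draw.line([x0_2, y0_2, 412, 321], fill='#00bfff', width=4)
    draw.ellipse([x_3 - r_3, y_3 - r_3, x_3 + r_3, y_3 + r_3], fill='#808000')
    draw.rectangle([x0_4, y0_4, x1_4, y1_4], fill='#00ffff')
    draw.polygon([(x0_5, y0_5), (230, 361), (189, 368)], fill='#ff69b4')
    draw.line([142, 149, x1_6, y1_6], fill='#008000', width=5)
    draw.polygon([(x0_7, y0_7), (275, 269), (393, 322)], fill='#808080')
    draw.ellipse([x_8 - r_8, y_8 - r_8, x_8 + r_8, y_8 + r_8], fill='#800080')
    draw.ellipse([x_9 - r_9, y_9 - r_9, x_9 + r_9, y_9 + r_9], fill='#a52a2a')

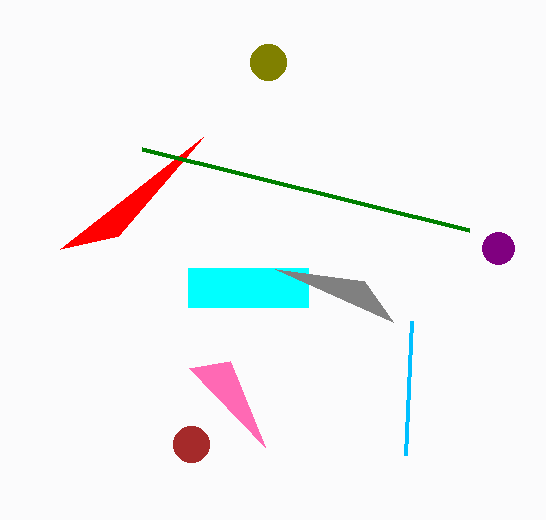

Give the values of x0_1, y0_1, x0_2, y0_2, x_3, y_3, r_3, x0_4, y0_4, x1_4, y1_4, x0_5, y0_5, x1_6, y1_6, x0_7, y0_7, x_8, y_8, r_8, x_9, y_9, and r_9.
x0_1 = 118
y0_1 = 236
x0_2 = 406
y0_2 = 455
x_3 = 268
y_3 = 62
r_3 = 18
x0_4 = 188
y0_4 = 268
x1_4 = 308
y1_4 = 307
x0_5 = 265
y0_5 = 447
x1_6 = 469
y1_6 = 230
x0_7 = 364
y0_7 = 281
x_8 = 498
y_8 = 248
r_8 = 16
x_9 = 191
y_9 = 444
r_9 = 18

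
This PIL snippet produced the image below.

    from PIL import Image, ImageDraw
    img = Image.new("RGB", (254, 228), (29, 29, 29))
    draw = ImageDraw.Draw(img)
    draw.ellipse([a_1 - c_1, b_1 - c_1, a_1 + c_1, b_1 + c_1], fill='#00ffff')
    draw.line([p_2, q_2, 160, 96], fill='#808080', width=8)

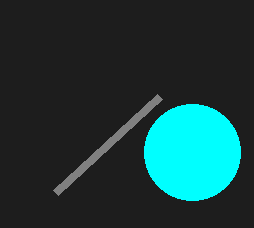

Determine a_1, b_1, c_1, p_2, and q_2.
a_1 = 192; b_1 = 152; c_1 = 48; p_2 = 56; q_2 = 192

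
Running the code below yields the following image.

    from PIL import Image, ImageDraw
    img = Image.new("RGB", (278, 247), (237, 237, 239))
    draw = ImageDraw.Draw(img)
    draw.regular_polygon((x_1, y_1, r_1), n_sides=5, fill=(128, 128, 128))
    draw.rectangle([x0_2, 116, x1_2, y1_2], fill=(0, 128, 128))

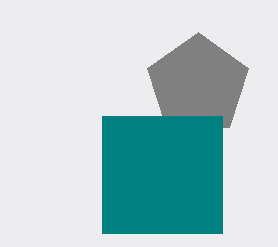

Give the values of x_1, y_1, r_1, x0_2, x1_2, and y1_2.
x_1 = 198; y_1 = 85; r_1 = 53; x0_2 = 102; x1_2 = 222; y1_2 = 233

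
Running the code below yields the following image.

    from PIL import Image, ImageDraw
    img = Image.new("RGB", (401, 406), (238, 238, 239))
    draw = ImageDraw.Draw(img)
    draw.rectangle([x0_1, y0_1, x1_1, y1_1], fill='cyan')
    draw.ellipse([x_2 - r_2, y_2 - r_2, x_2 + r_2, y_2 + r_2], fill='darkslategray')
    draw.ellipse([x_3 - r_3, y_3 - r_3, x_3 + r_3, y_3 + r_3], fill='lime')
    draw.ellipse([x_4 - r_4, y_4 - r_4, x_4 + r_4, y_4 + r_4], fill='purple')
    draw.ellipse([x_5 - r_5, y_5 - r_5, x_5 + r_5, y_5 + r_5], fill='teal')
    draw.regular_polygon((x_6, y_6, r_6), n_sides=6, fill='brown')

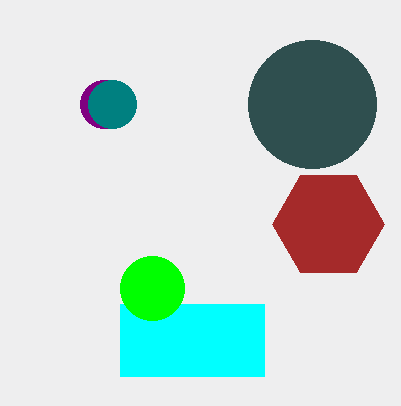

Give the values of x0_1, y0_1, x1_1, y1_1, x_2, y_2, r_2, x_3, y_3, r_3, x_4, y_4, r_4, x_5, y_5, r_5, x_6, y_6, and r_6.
x0_1 = 120, y0_1 = 304, x1_1 = 264, y1_1 = 376, x_2 = 312, y_2 = 104, r_2 = 64, x_3 = 152, y_3 = 288, r_3 = 32, x_4 = 104, y_4 = 104, r_4 = 24, x_5 = 112, y_5 = 104, r_5 = 24, x_6 = 328, y_6 = 224, r_6 = 56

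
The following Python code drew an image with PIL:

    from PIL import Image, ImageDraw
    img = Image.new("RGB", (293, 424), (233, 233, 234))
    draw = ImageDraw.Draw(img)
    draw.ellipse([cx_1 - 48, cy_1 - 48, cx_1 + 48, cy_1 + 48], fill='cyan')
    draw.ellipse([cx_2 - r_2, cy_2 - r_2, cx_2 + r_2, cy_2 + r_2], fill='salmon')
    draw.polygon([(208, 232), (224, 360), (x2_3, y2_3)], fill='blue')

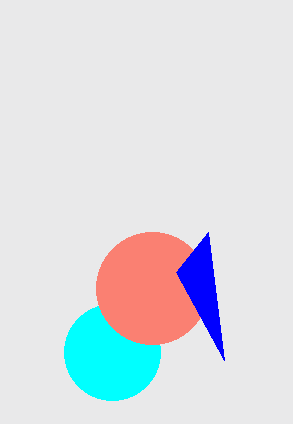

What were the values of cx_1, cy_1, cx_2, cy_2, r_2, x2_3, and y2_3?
cx_1 = 112, cy_1 = 352, cx_2 = 152, cy_2 = 288, r_2 = 56, x2_3 = 176, y2_3 = 272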